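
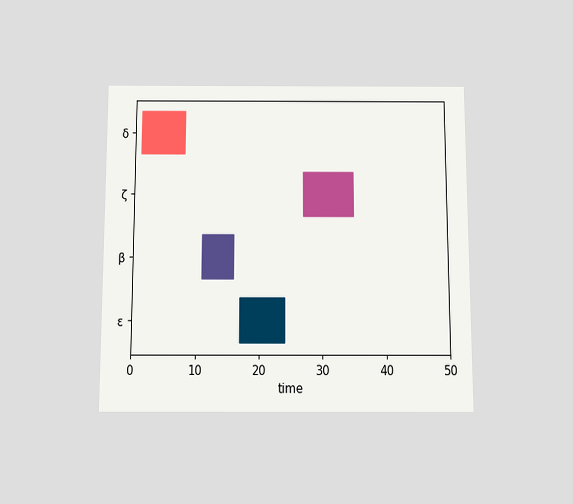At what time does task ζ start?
The chart is viewed slightly from below. The ζ bar begins at t=27.

27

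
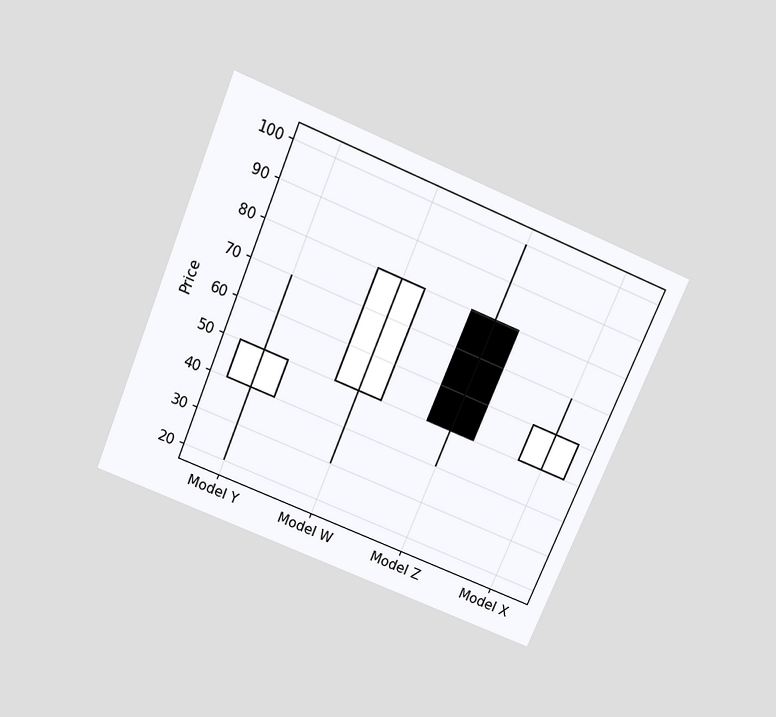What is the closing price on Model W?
80

The chart is tilted about 23° clockwise and viewed slightly from above. The Model W candle closes at 80.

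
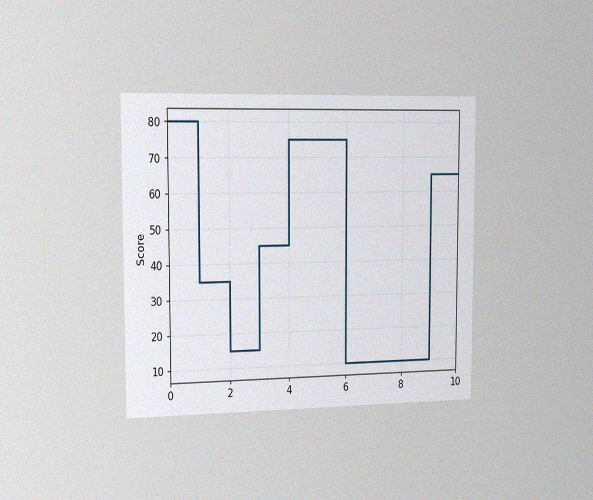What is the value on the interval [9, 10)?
65

The chart is viewed slightly from the left, with some photo noise. On [9, 10) the step sits at 65.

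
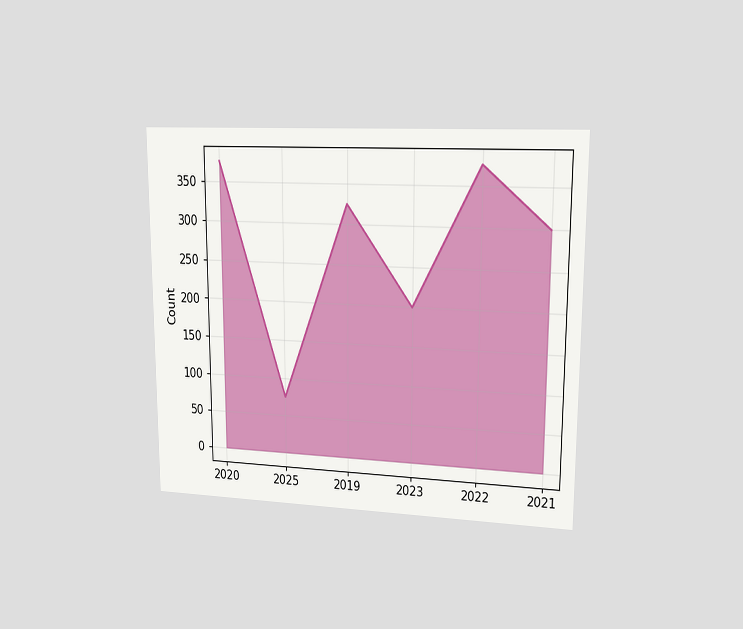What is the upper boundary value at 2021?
300

The chart is viewed at a slight angle. At 2021 the upper boundary is at 300.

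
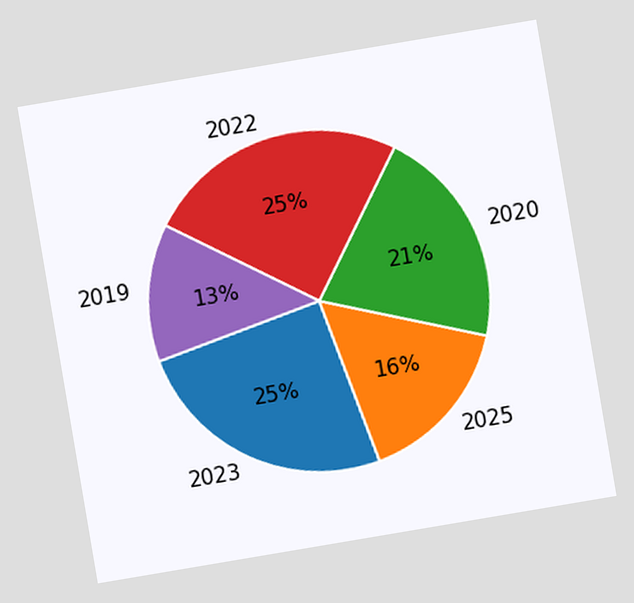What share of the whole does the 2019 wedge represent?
The chart is tilted about 10° counter-clockwise. The 2019 slice takes up 13% of the pie.

13%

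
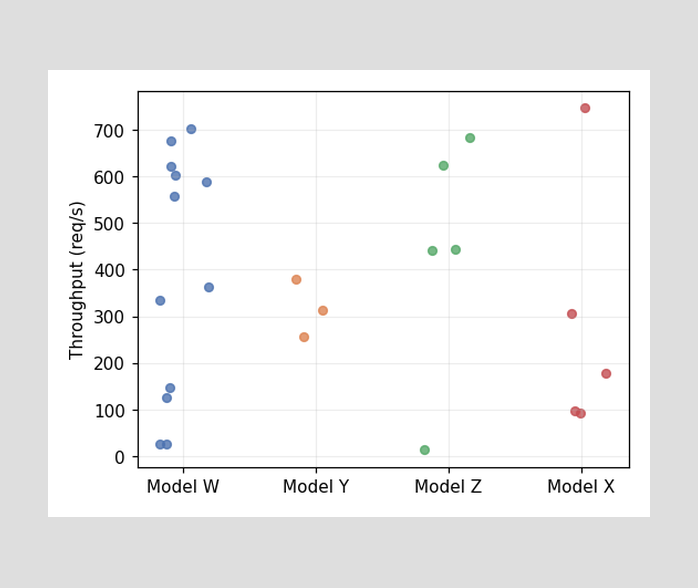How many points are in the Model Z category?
5

Counting the markers in the Model Z column gives 5.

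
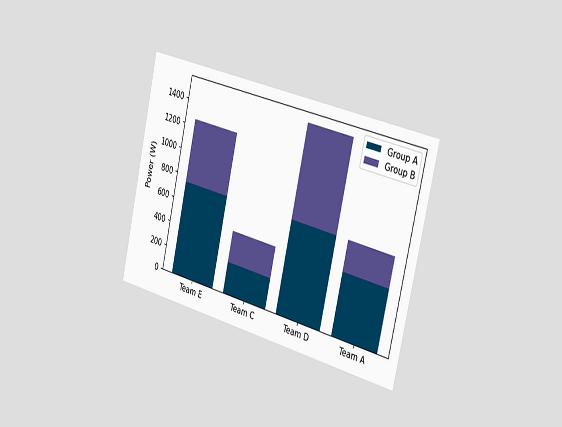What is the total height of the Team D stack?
1500W

The chart is tilted about 13° clockwise and viewed slightly from the right. The Team D stack's top reaches 1500W on the y-axis.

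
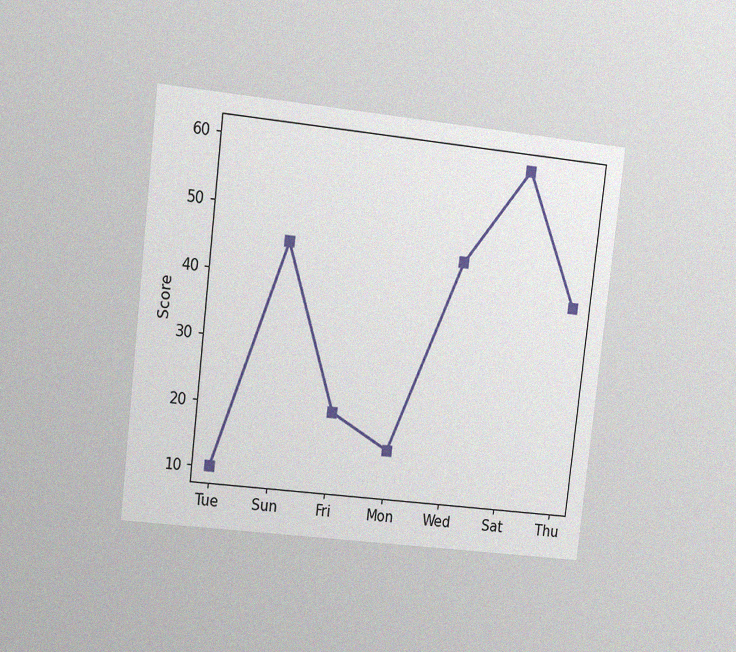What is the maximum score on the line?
60

The chart is tilted about 7° clockwise and viewed at a slight angle, with some photo noise. The highest point is at Sat, and reading across to the y-axis gives 60.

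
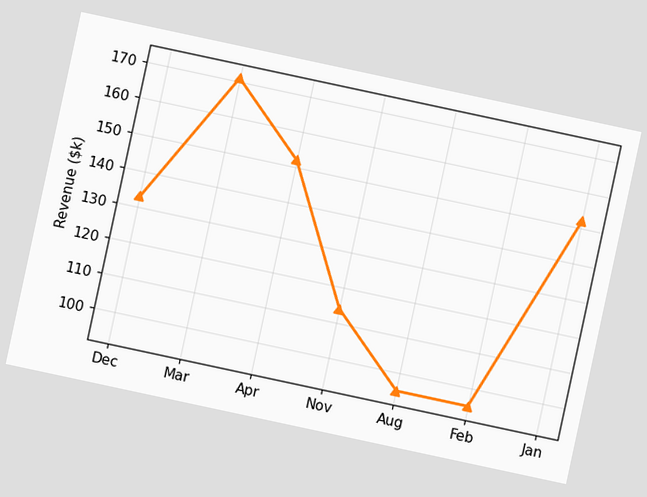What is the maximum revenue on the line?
The chart is tilted about 12° clockwise. The highest point is at Mar, and reading across to the y-axis gives $171k.

$171k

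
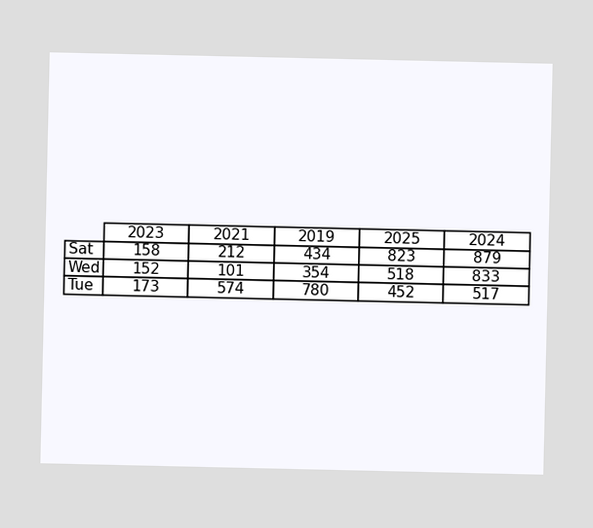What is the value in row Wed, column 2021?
101

The (Wed, 2021) cell reads 101.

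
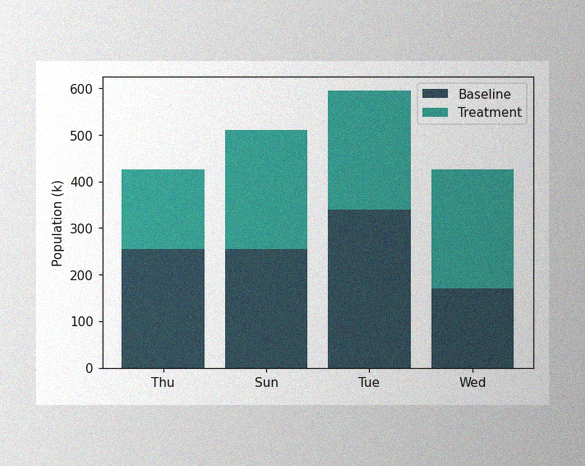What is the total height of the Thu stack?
425k

The image has some photo noise and uneven lighting. The Thu stack's top reaches 425k on the y-axis.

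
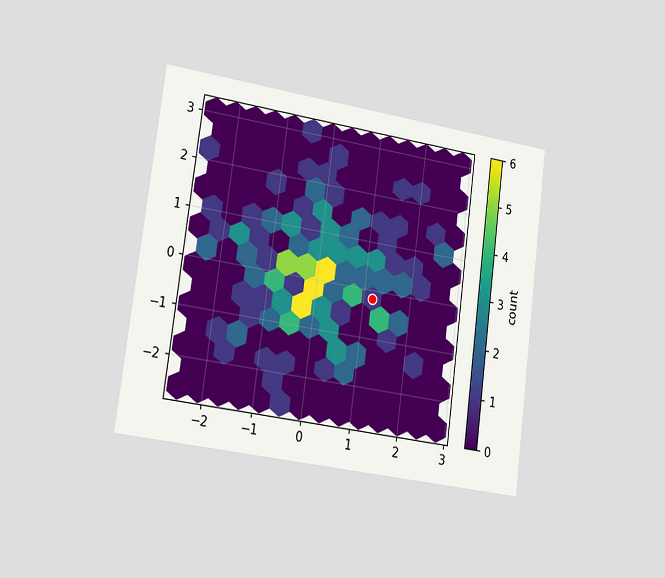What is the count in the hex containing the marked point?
1

The chart is tilted about 7° clockwise and viewed slightly from the left. The marked hex reads 1 on the colorbar.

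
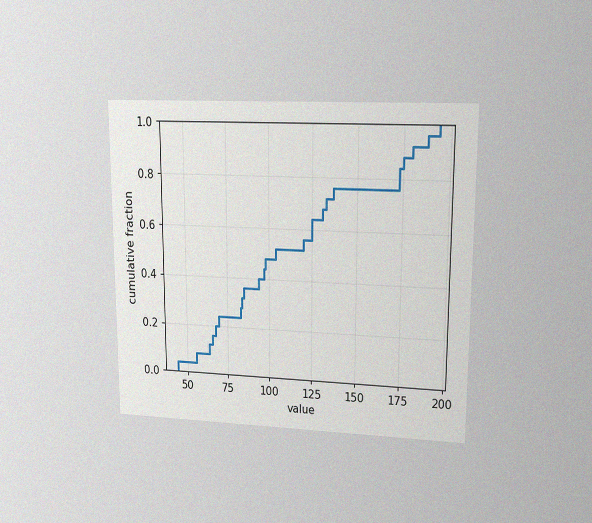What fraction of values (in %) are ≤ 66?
The chart is viewed at a slight angle, with some photo noise. At x=66 the ECDF step is at 16%.

16%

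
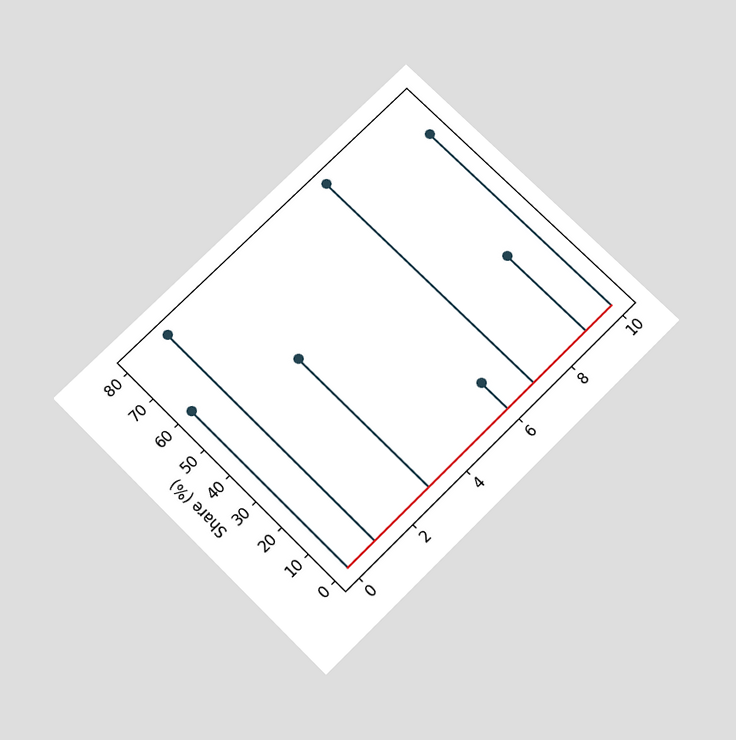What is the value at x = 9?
The chart is tilted about 45° counter-clockwise and viewed slightly from below. The stem at x=9 reaches 30%.

30%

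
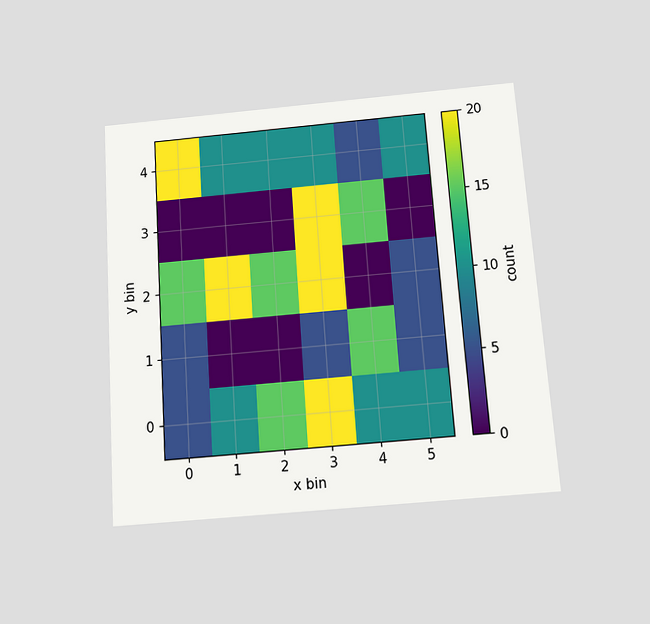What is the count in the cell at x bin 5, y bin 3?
0

The chart is tilted about 4° counter-clockwise and viewed slightly from below. Matching the cell (5, 3) against the colorbar gives 0.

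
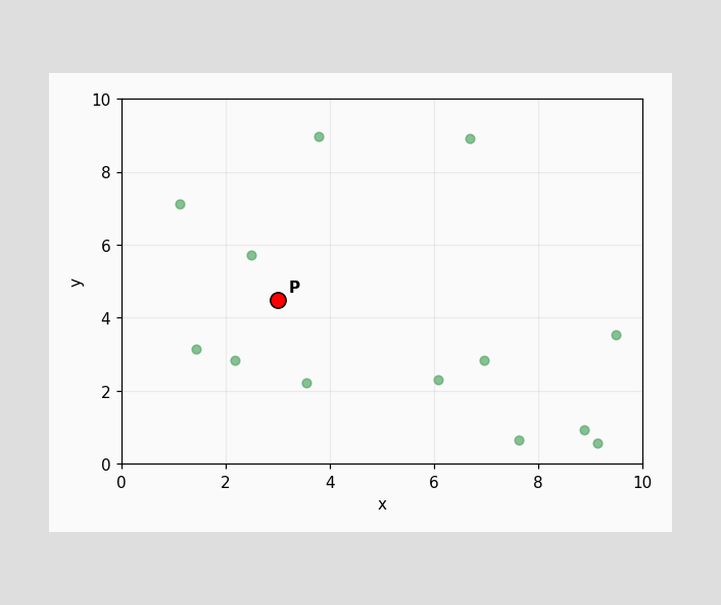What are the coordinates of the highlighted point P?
(3, 4.5)

Following the gridlines from P to each axis, P sits at (3, 4.5).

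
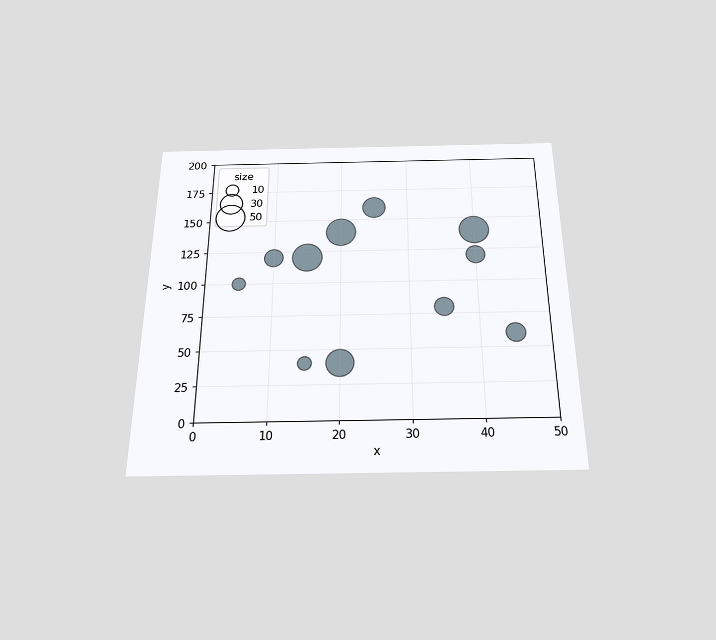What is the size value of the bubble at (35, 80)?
The chart is viewed slightly from below. Matching the bubble at (35, 80) against the size legend gives 20.

20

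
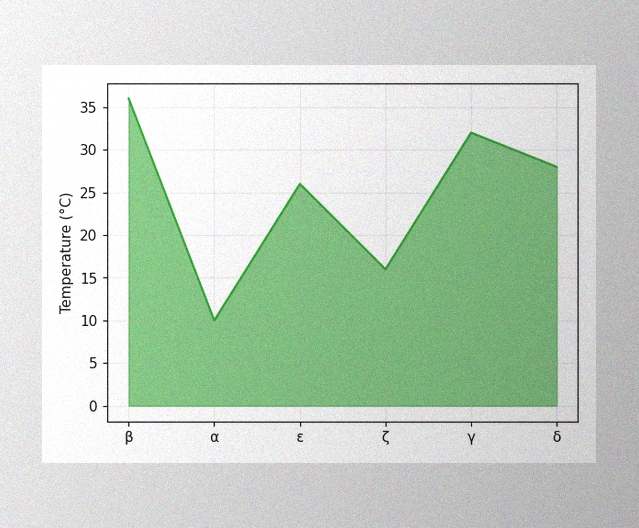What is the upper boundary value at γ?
The image has some photo noise and uneven lighting. At γ the upper boundary is at 32°C.

32°C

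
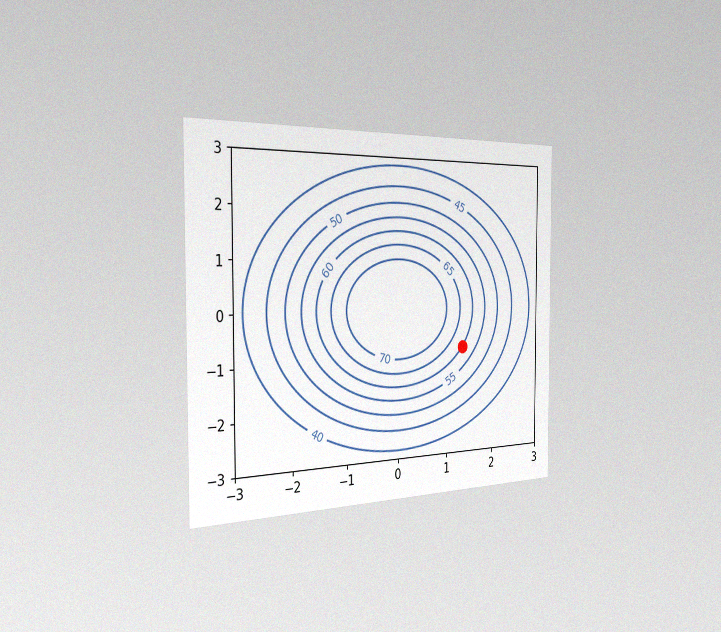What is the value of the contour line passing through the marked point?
The chart is viewed slightly from the left, with some photo noise. The marked point sits on the contour labelled 60.

60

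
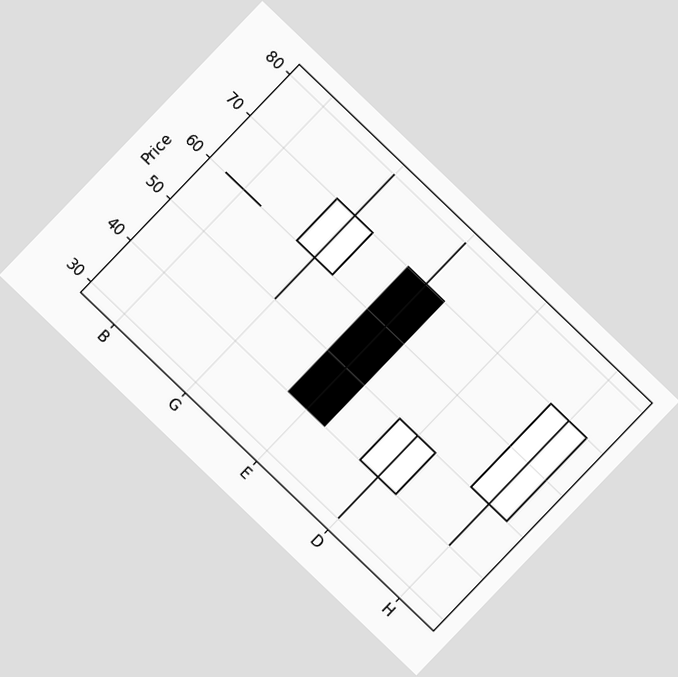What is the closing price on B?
The chart is tilted about 44° clockwise. The B candle closes at 60.

60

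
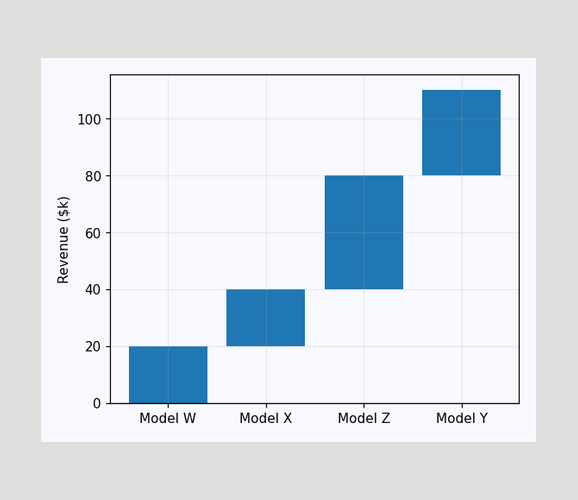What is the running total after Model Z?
$80k

After Model Z the running total reaches $80k.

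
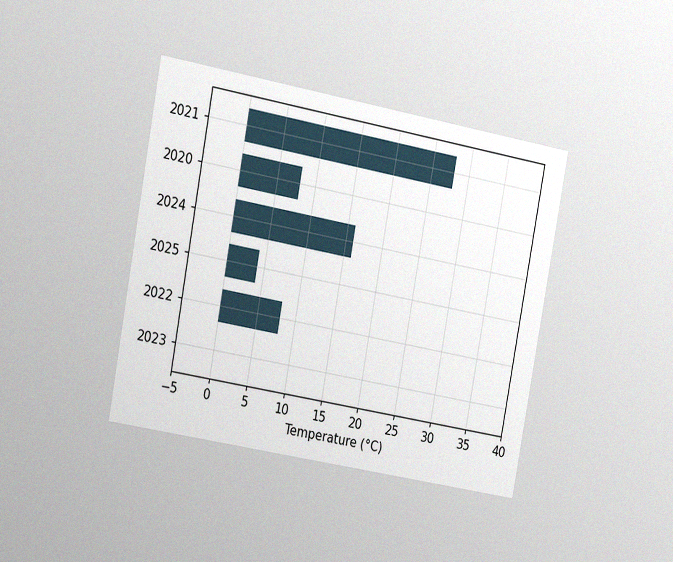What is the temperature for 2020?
8°C

The chart is tilted about 10° clockwise and viewed slightly from the left, with some photo noise. Reading along the chart's x-axis, the 2020 bar reaches 8°C.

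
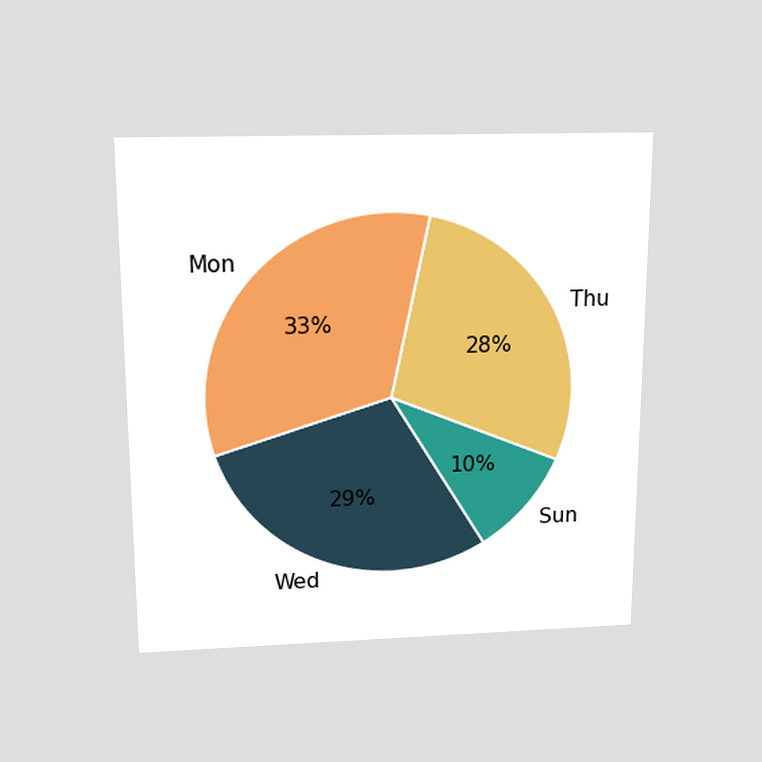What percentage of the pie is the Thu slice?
The chart is viewed slightly from above. The Thu slice takes up 28% of the pie.

28%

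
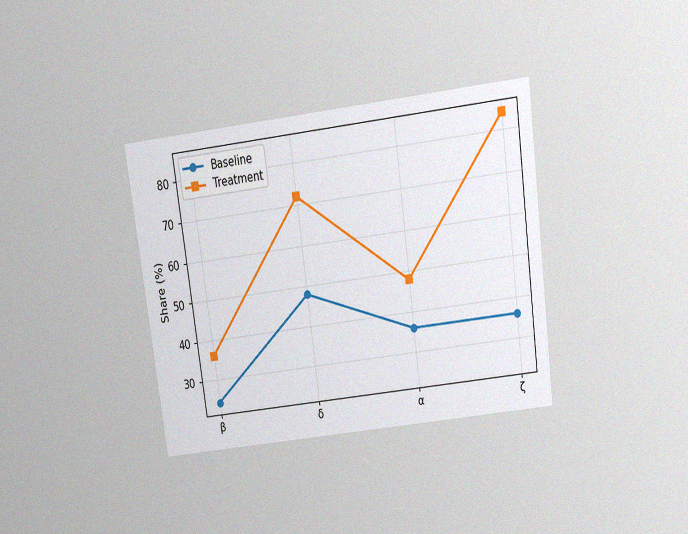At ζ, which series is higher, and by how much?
Treatment, by 48%

The chart is tilted about 8° counter-clockwise and viewed slightly from above, with some photo noise. At ζ, Treatment sits above the other line by 48%.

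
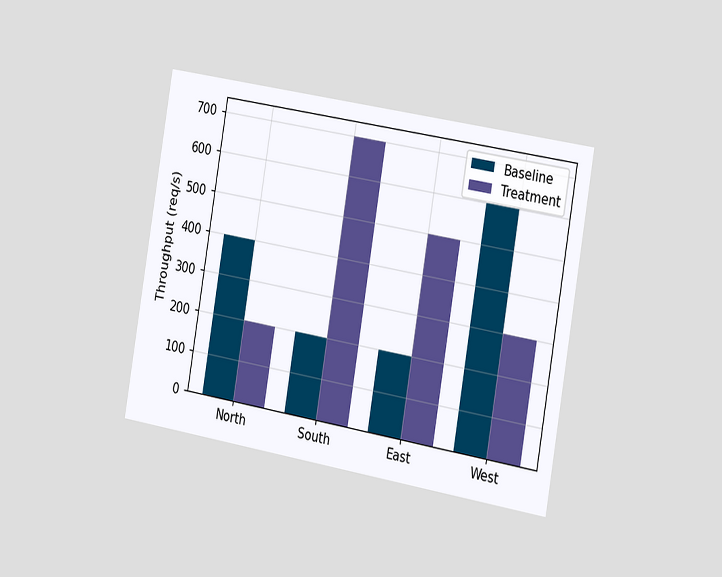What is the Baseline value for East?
200req/s

The chart is tilted about 10° clockwise and viewed slightly from the right. The Baseline bar at East reaches 200req/s on the y-axis.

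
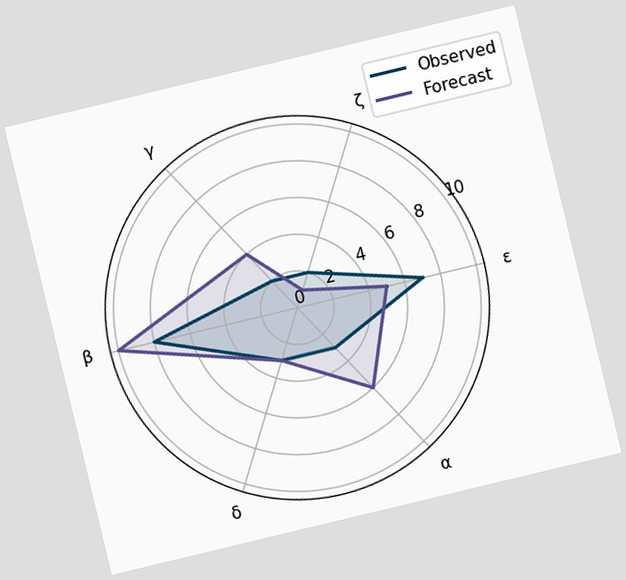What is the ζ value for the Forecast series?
The chart is tilted about 14° counter-clockwise. On the ζ axis, Forecast reaches 1.

1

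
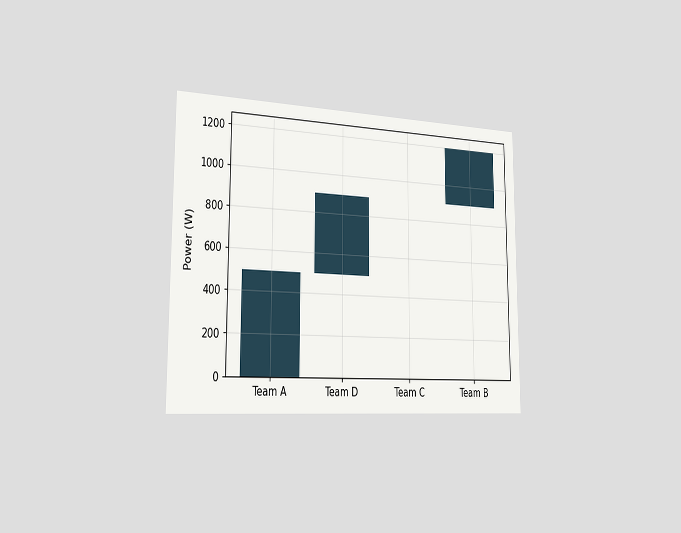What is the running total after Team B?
1200W

The chart is viewed slightly from the left. After Team B the running total reaches 1200W.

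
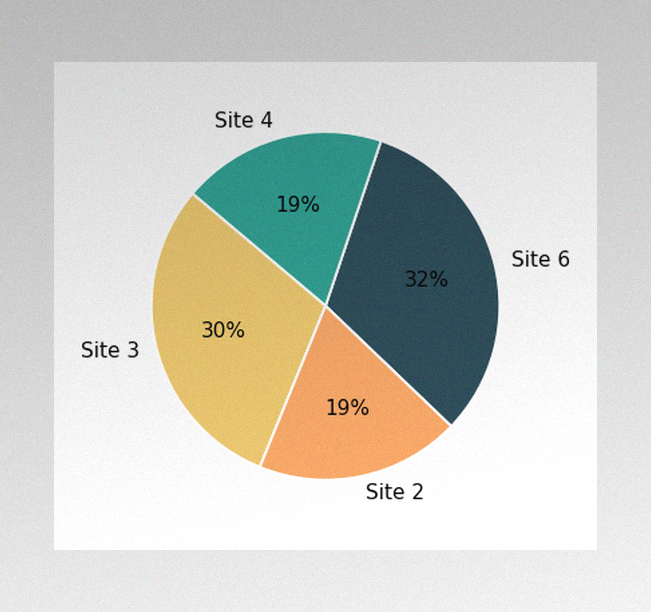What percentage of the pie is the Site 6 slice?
32%

The image has some photo noise and uneven lighting. The Site 6 slice takes up 32% of the pie.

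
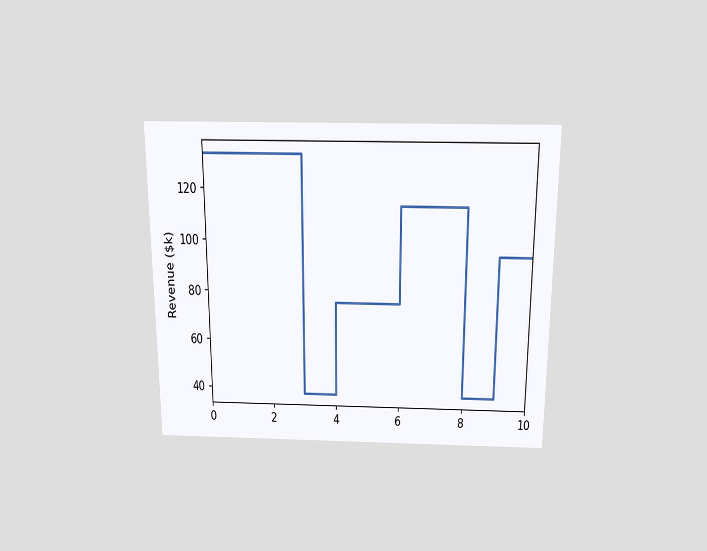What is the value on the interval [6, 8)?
The chart is viewed slightly from above. On [6, 8) the step sits at $114k.

$114k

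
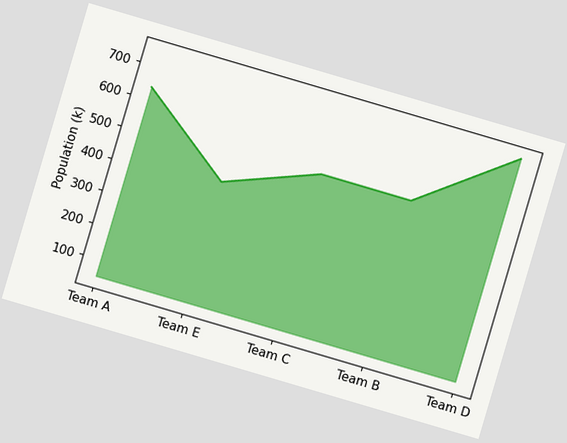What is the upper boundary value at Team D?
742k

The chart is tilted about 16° clockwise. At Team D the upper boundary is at 742k.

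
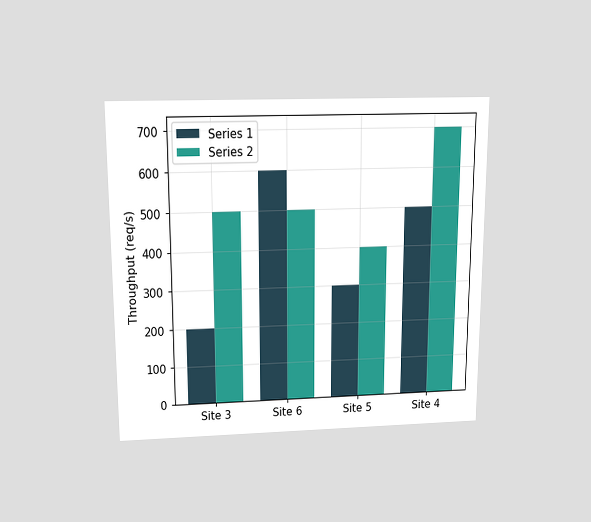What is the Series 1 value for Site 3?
The chart is viewed slightly from above. The Series 1 bar at Site 3 reaches 200req/s on the y-axis.

200req/s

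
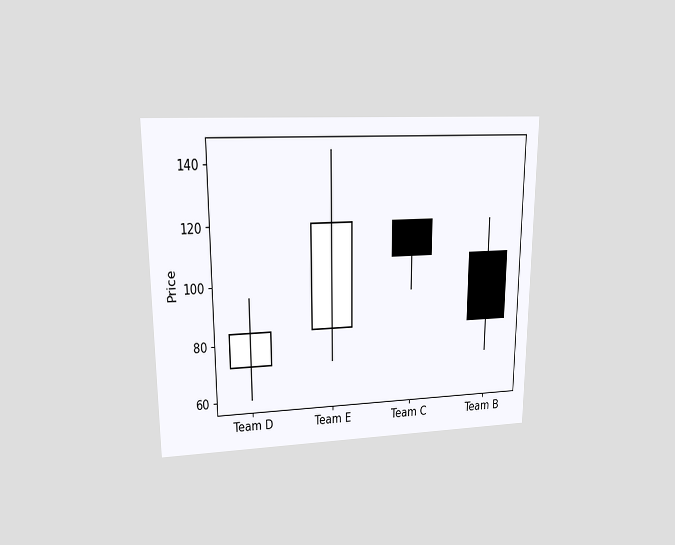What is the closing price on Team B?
The chart is viewed at a slight angle. The Team B candle closes at 84.

84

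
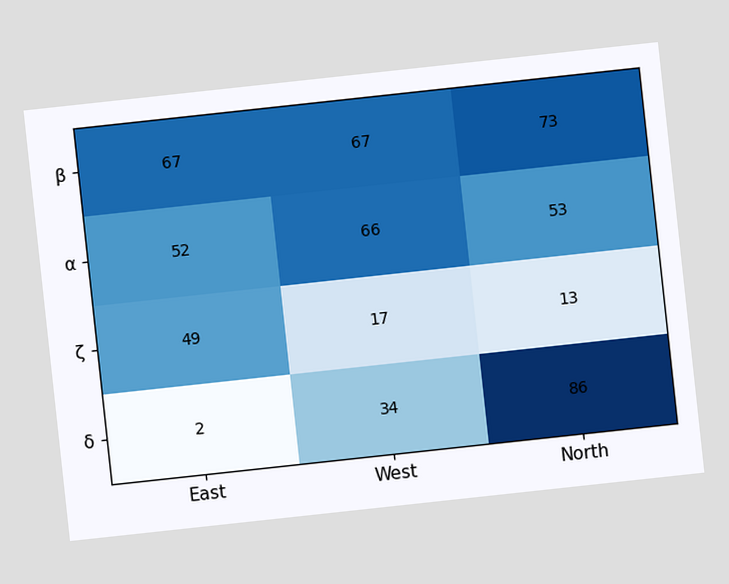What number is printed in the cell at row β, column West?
67

The chart is tilted about 6° counter-clockwise. The (β, West) cell reads 67.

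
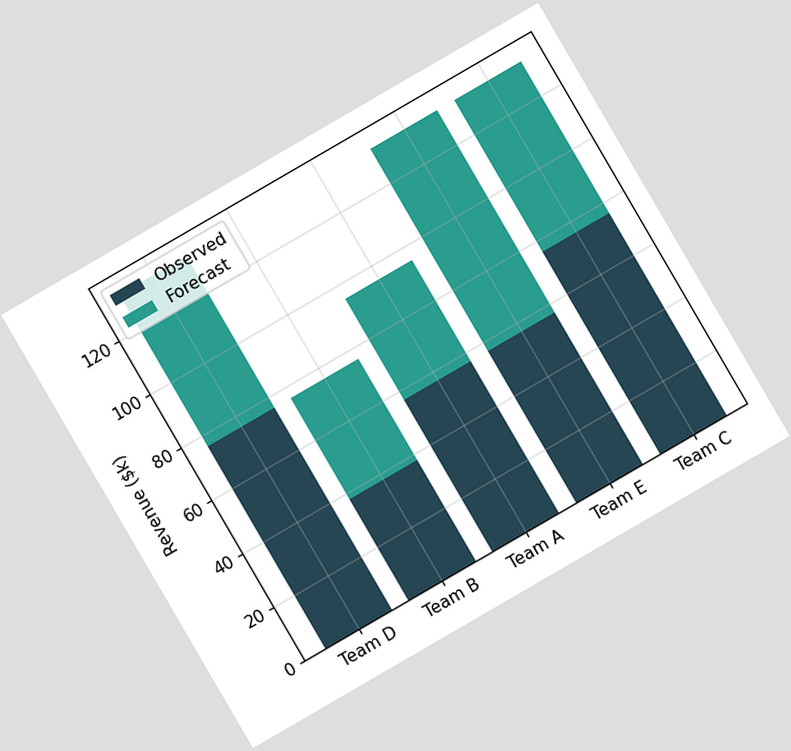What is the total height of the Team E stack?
The chart is tilted about 30° counter-clockwise. The Team E stack's top reaches $133k on the y-axis.

$133k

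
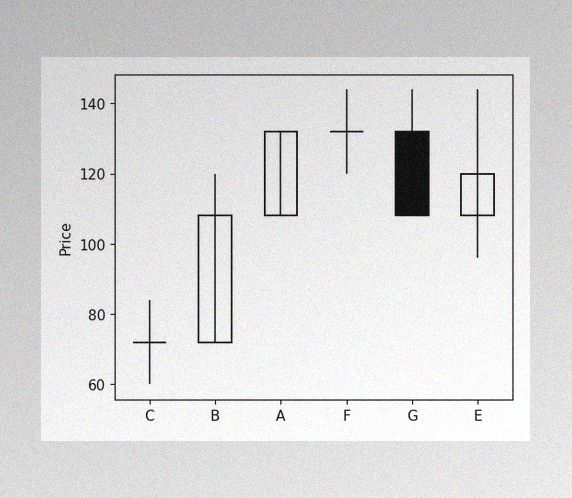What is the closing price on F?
The image has some photo noise and uneven lighting. The F candle closes at 132.

132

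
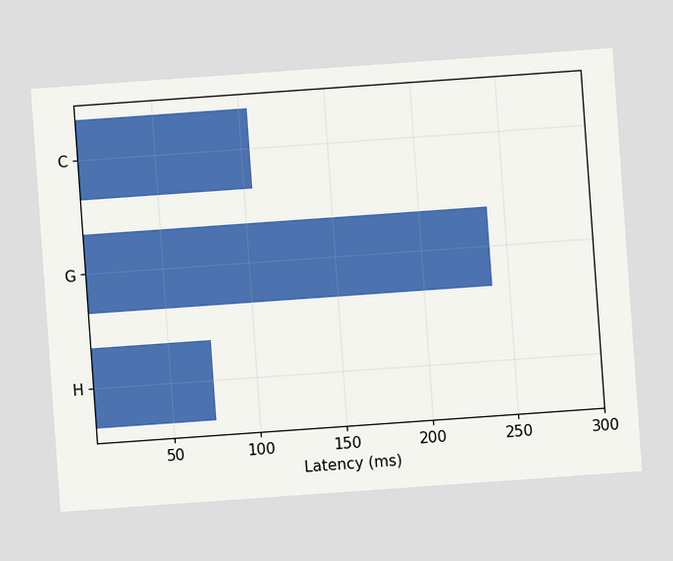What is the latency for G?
The chart is tilted about 4° counter-clockwise. Reading along the chart's x-axis, the G bar reaches 240ms.

240ms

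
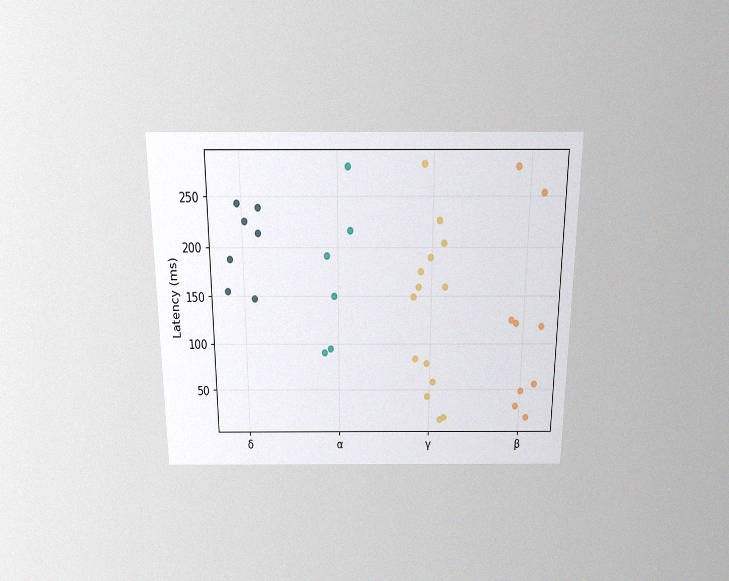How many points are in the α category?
The chart is viewed slightly from above, with some photo noise. Counting the markers in the α column gives 6.

6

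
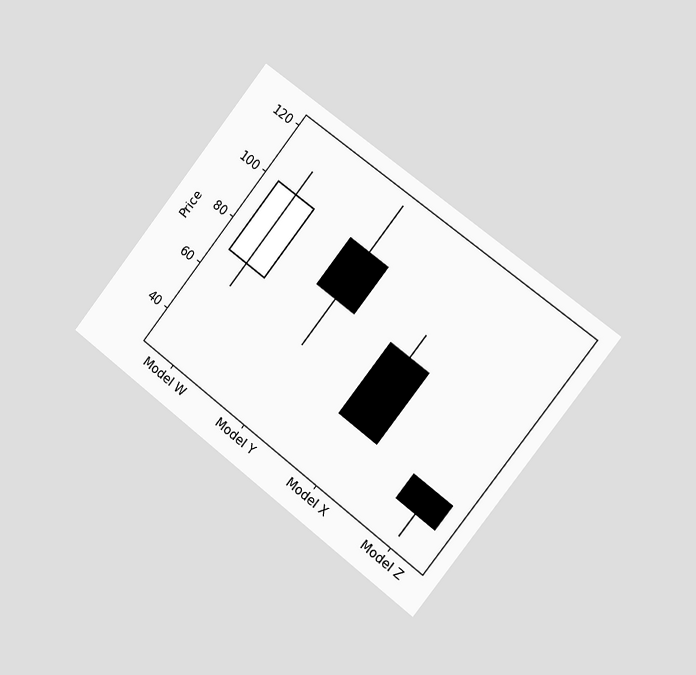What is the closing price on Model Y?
The chart is tilted about 38° clockwise and viewed slightly from the right. The Model Y candle closes at 80.

80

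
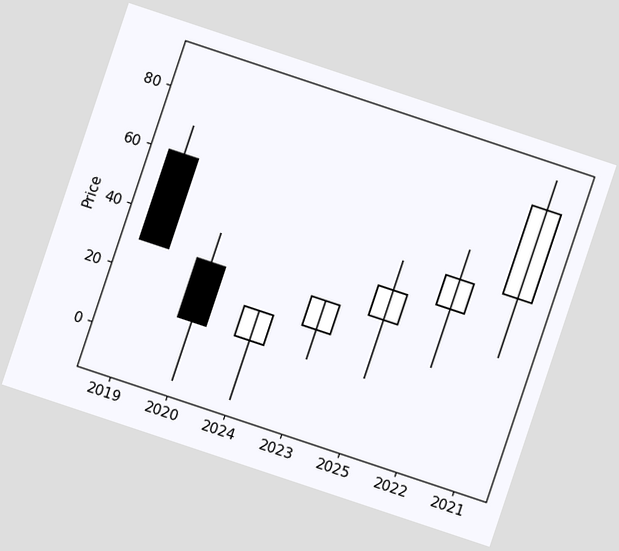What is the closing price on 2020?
The chart is tilted about 18° clockwise. The 2020 candle closes at 10.

10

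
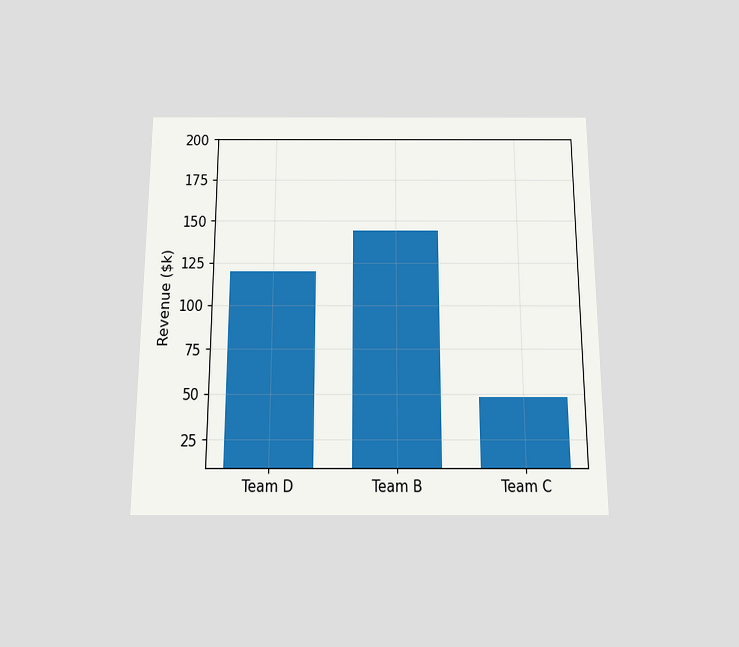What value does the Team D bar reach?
$120k

The chart is viewed slightly from below. Reading along the chart's y-axis, the Team D bar reaches $120k.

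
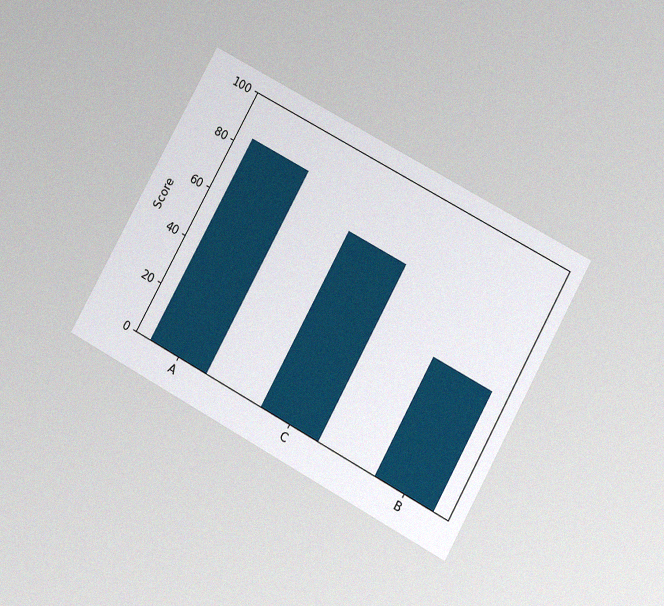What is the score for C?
The chart is tilted about 29° clockwise and viewed at a slight angle, with some photo noise. Reading along the chart's y-axis, the C bar reaches 72.

72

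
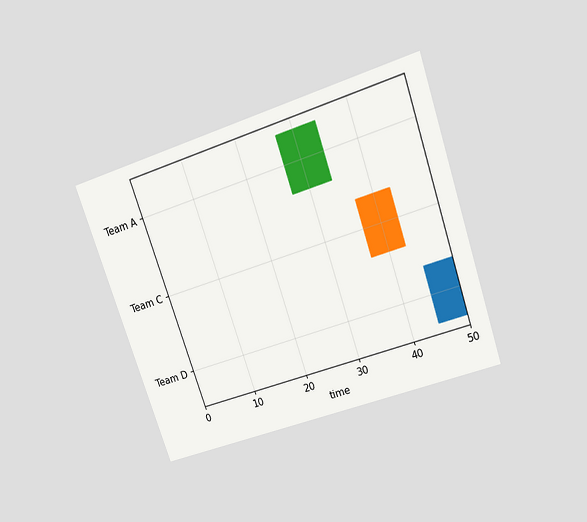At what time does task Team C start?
The chart is tilted about 19° counter-clockwise and viewed slightly from above. The Team C bar begins at t=37.

37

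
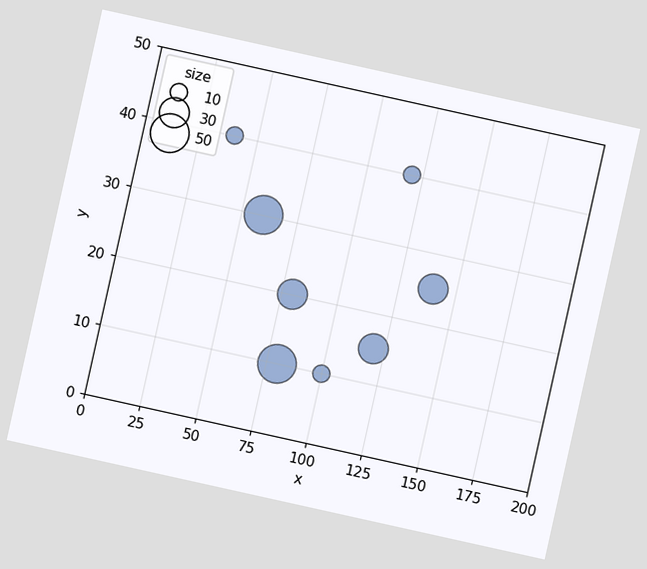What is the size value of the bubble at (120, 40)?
10

The chart is tilted about 13° clockwise. Matching the bubble at (120, 40) against the size legend gives 10.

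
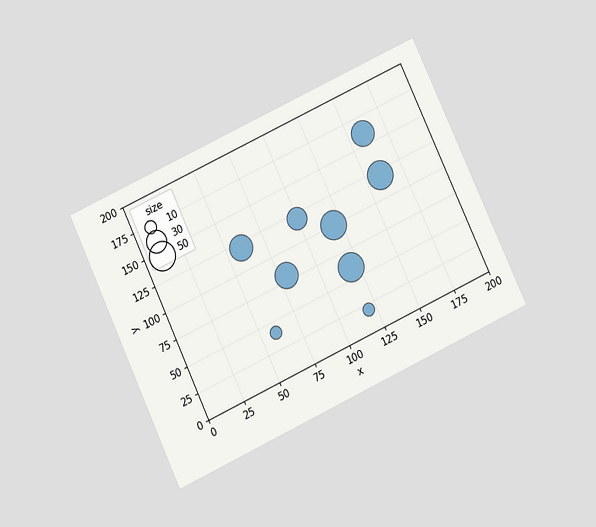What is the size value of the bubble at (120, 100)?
50

The chart is tilted about 25° counter-clockwise and viewed slightly from below. Matching the bubble at (120, 100) against the size legend gives 50.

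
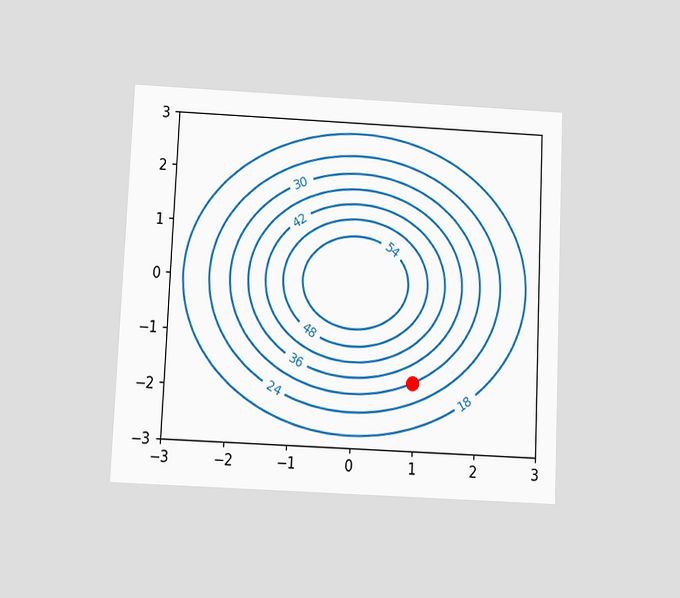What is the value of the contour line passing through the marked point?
The chart is tilted about 3° clockwise and viewed slightly from below. The marked point sits on the contour labelled 30.

30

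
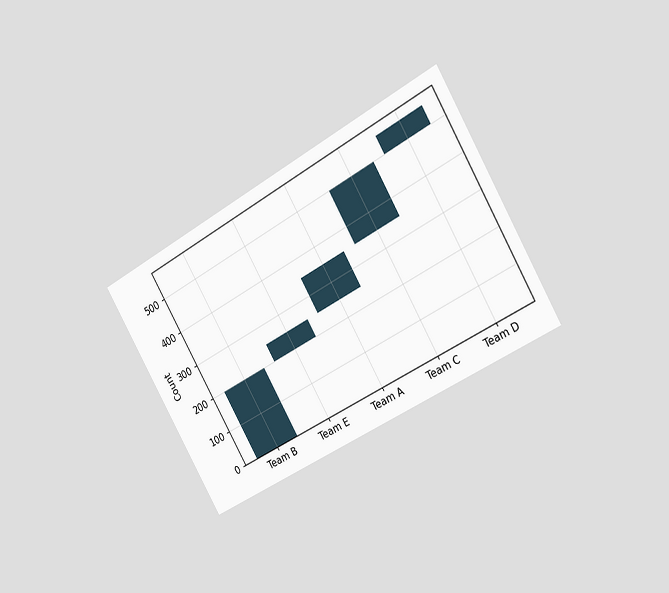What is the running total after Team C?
The chart is tilted about 30° counter-clockwise and viewed slightly from the right. After Team C the running total reaches 500.

500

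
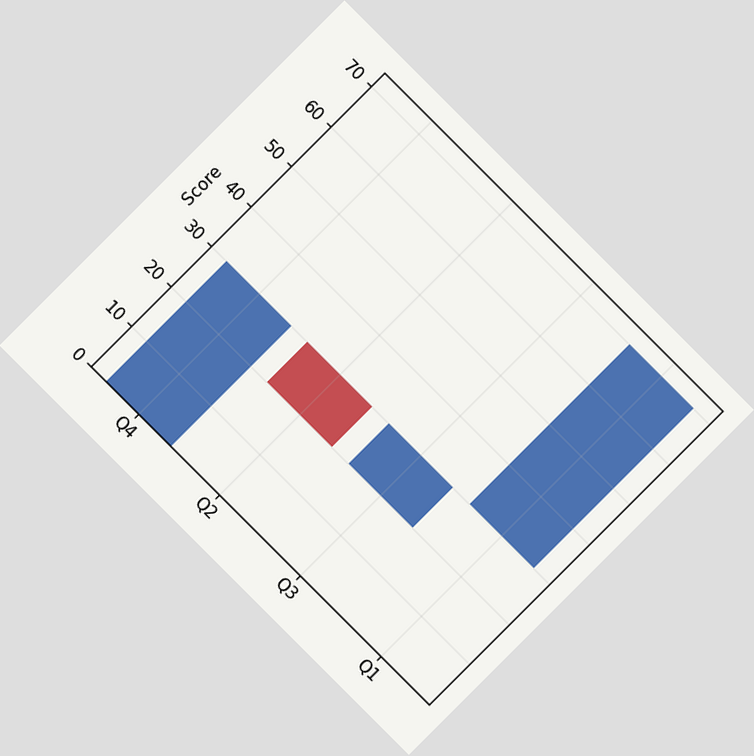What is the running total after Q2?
The chart is tilted about 45° clockwise. After Q2 the running total reaches 20.

20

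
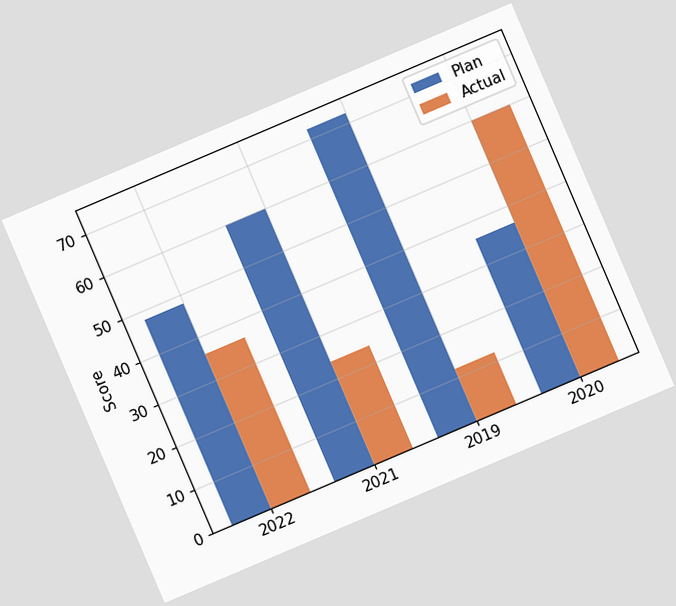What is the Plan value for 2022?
The chart is tilted about 23° counter-clockwise. The Plan bar at 2022 reaches 48 on the y-axis.

48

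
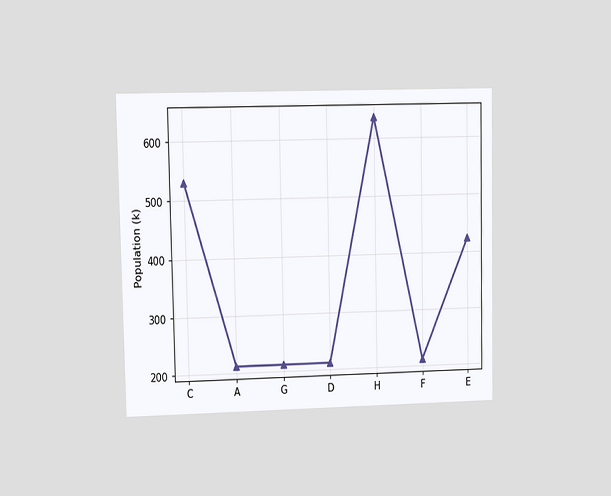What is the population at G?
212k

The chart is viewed at a slight angle. At G, the line is at 212k.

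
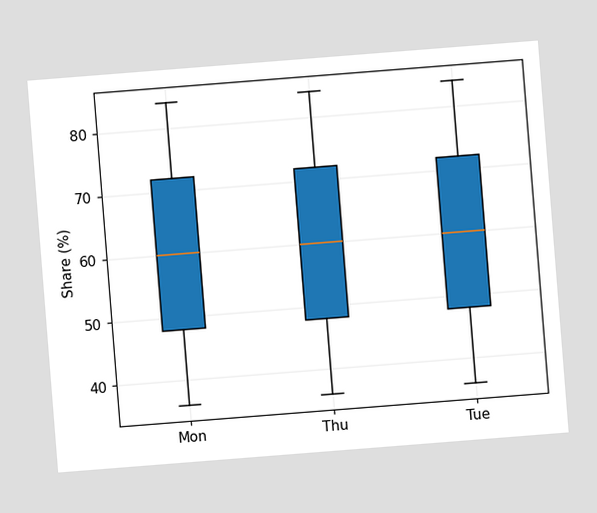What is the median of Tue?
60%

The chart is tilted about 5° counter-clockwise. The median line in the Tue box sits at 60%.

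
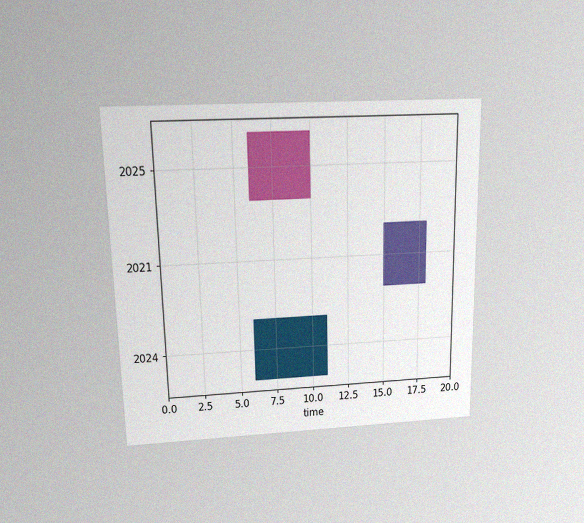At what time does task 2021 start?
15

The chart is viewed slightly from above, with some photo noise. The 2021 bar begins at t=15.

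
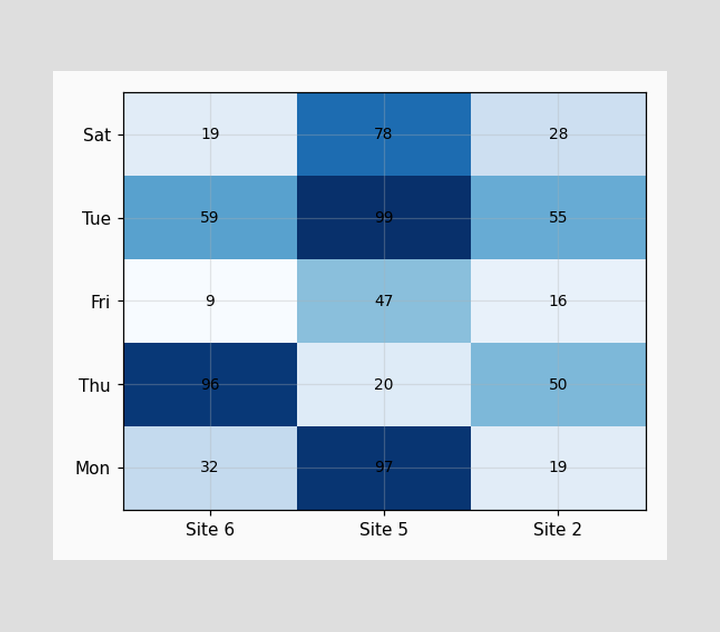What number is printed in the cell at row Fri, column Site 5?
The (Fri, Site 5) cell reads 47.

47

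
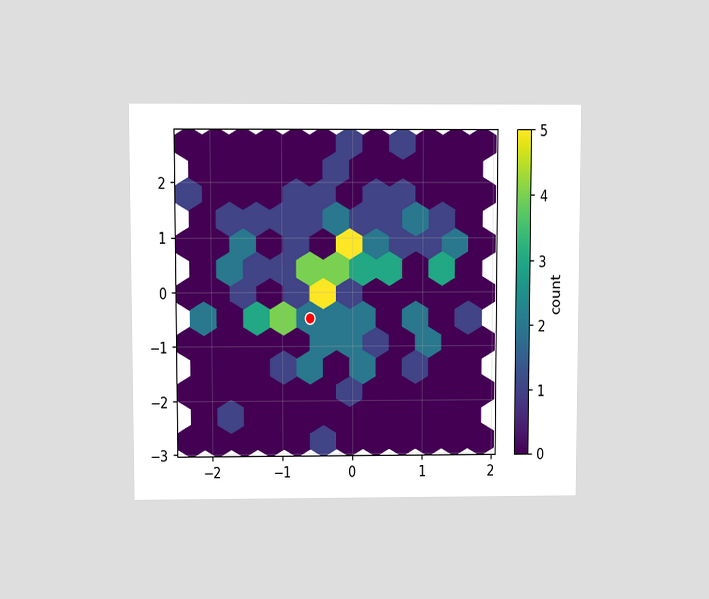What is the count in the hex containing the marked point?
The chart is viewed slightly from above. The marked hex reads 2 on the colorbar.

2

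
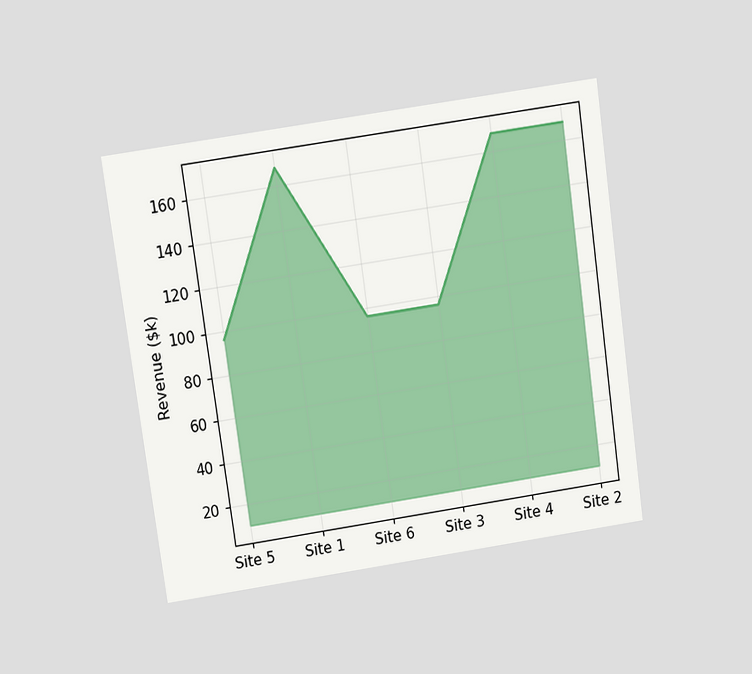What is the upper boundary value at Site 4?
The chart is tilted about 8° counter-clockwise and viewed slightly from above. At Site 4 the upper boundary is at $168k.

$168k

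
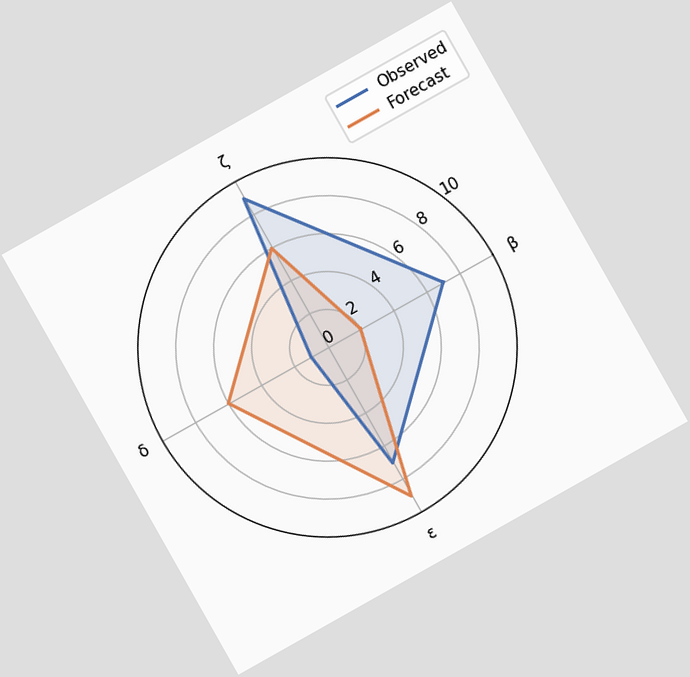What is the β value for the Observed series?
7

The chart is tilted about 29° counter-clockwise. On the β axis, Observed reaches 7.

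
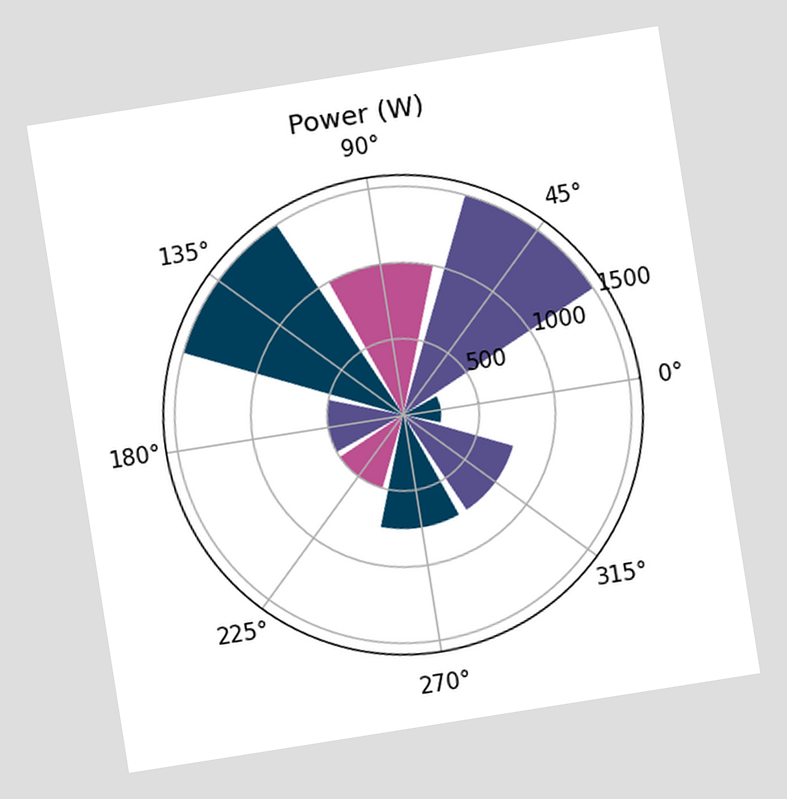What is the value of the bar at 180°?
500W

The chart is tilted about 9° counter-clockwise. The bar at 180° reaches 500W on the radial axis.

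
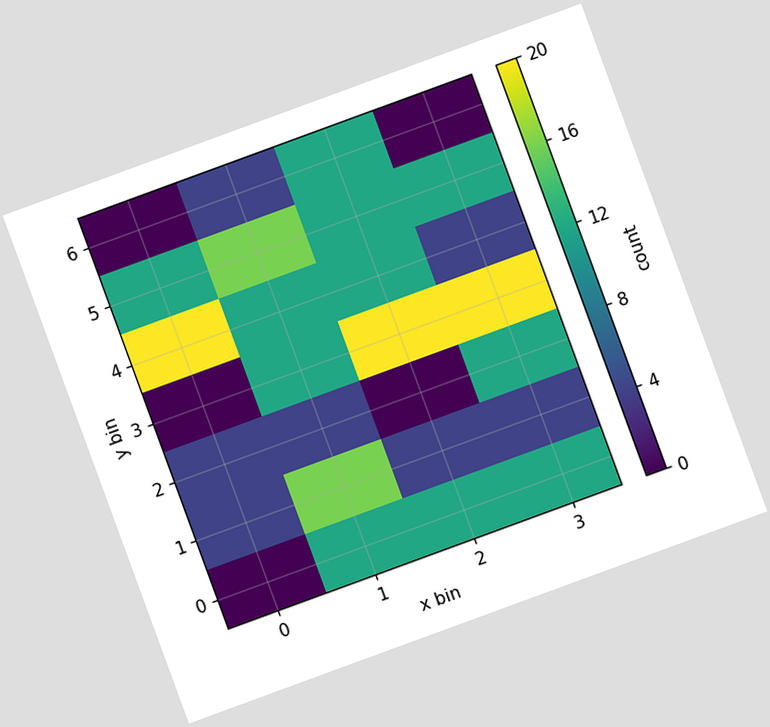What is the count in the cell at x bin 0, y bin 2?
4

The chart is tilted about 20° counter-clockwise. Matching the cell (0, 2) against the colorbar gives 4.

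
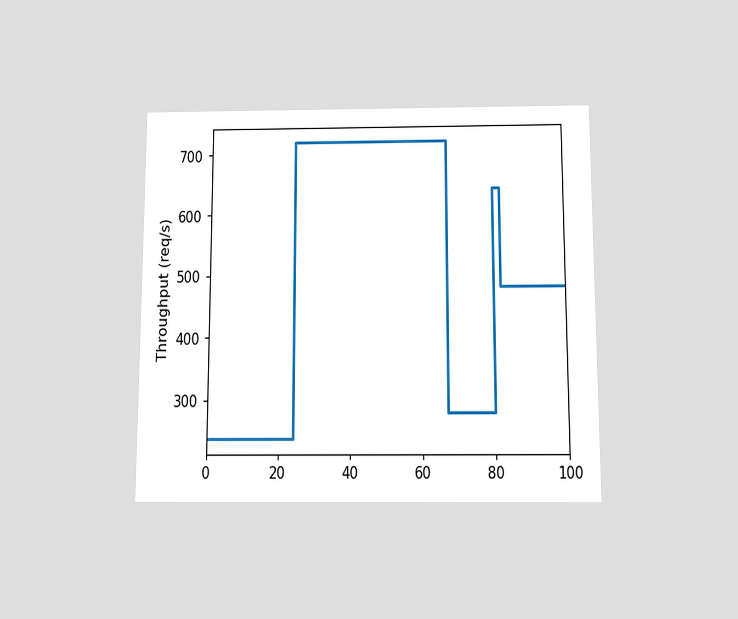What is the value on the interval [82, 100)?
The chart is viewed slightly from below. On [82, 100) the step sits at 480req/s.

480req/s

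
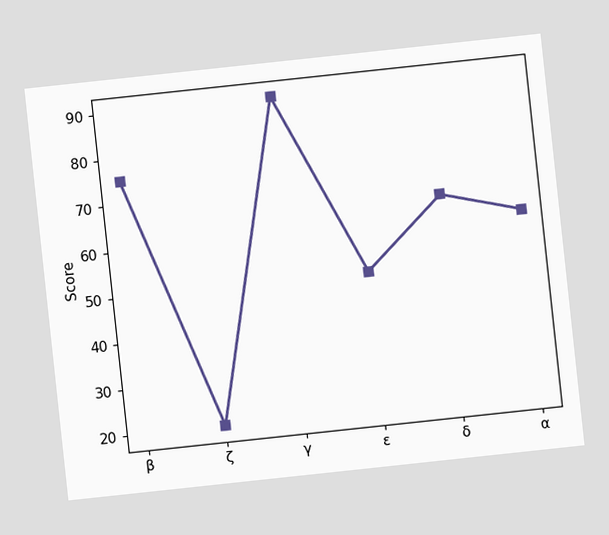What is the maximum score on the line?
90

The chart is tilted about 6° counter-clockwise. The highest point is at γ, and reading across to the y-axis gives 90.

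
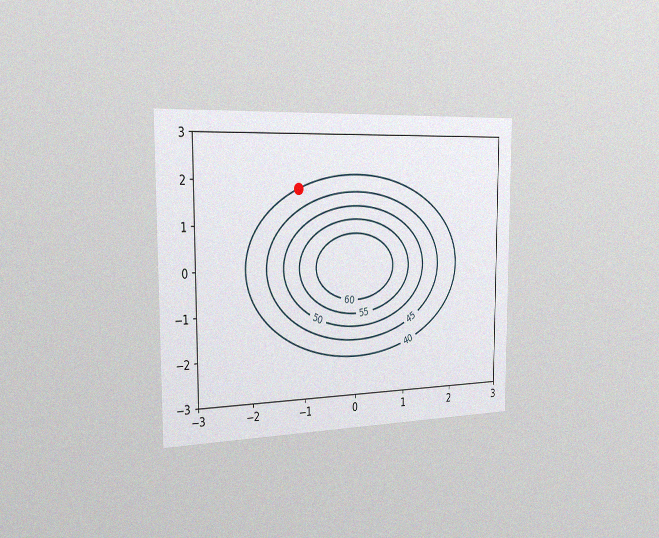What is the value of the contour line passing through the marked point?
The chart is viewed slightly from the left, with some photo noise. The marked point sits on the contour labelled 40.

40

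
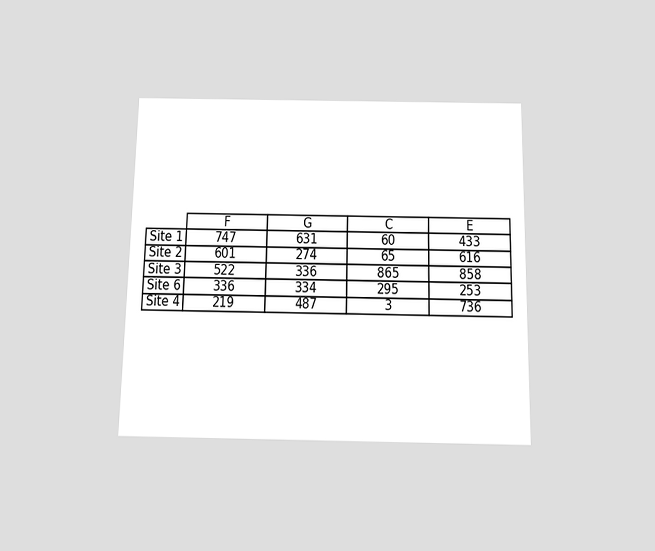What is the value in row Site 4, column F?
219

The chart is viewed slightly from below. The (Site 4, F) cell reads 219.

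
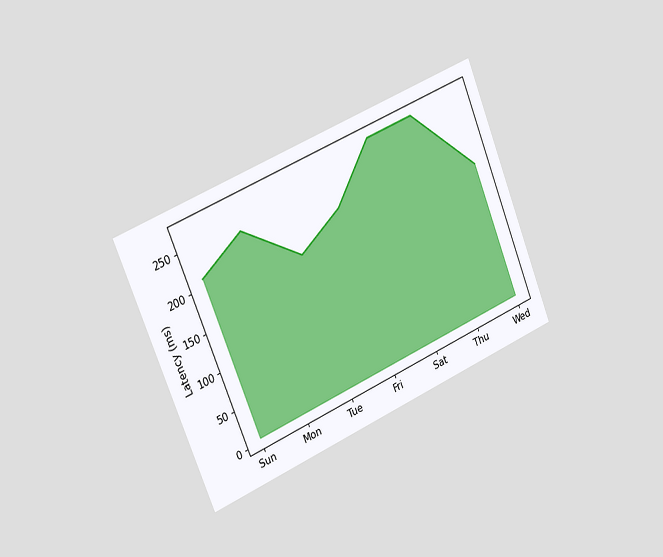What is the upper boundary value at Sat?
270ms

The chart is tilted about 22° counter-clockwise and viewed slightly from the left. At Sat the upper boundary is at 270ms.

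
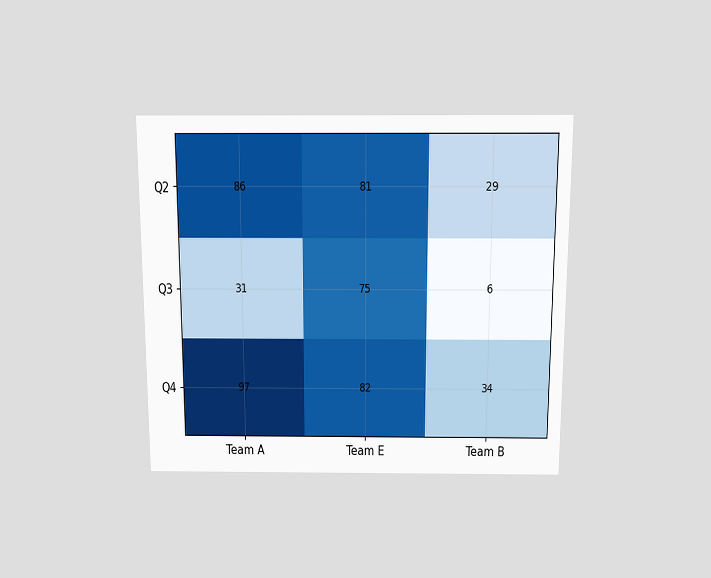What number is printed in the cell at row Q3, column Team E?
75

The chart is viewed slightly from above. The (Q3, Team E) cell reads 75.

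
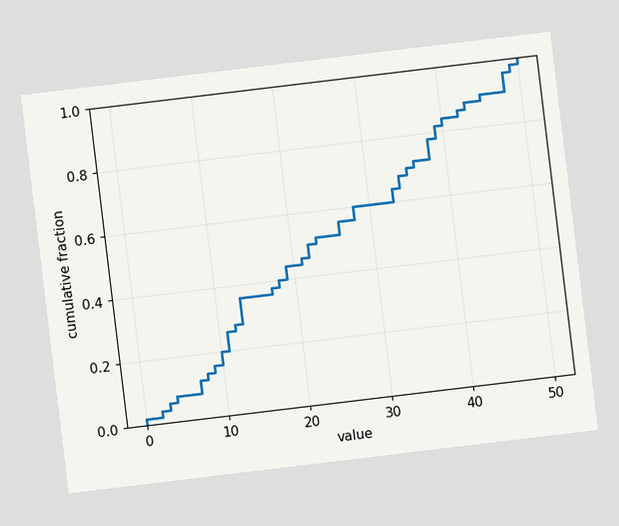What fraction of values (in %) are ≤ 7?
12%

The chart is tilted about 7° counter-clockwise. At x=7 the ECDF step is at 12%.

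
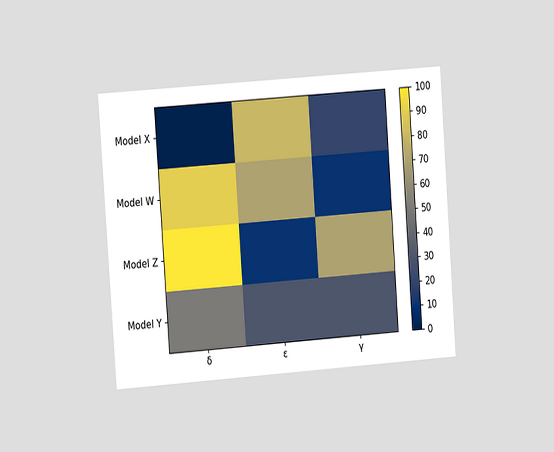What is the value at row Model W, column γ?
10

The chart is tilted about 4° counter-clockwise and viewed at a slight angle. Matching cell (Model W, γ) against the colorbar gives 10.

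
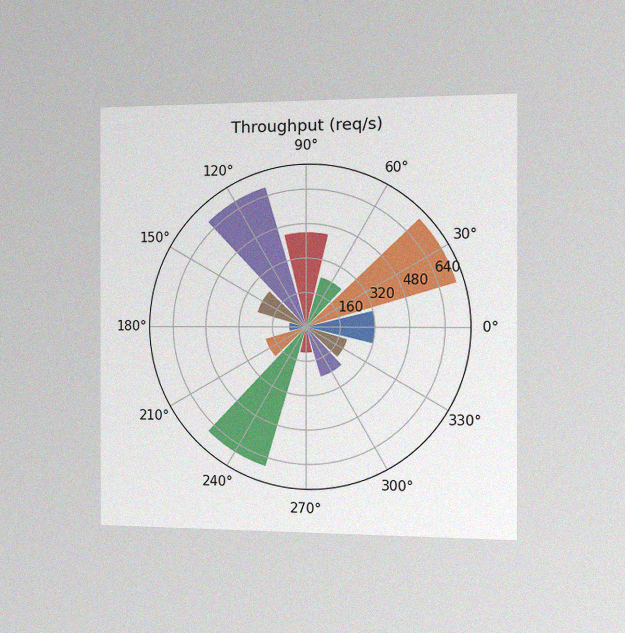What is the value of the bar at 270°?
The chart is viewed slightly from the right, with some photo noise. The bar at 270° reaches 120req/s on the radial axis.

120req/s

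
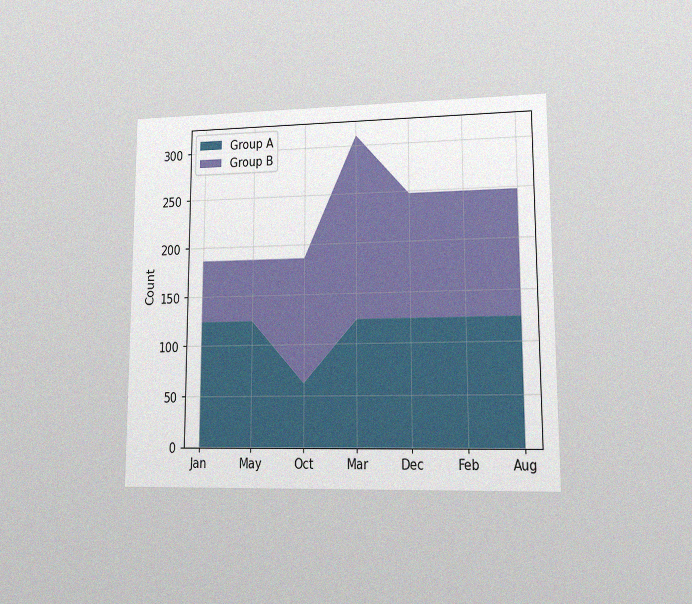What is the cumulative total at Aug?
The chart is viewed at a slight angle, with some photo noise. The stacked total at Aug reaches 248.

248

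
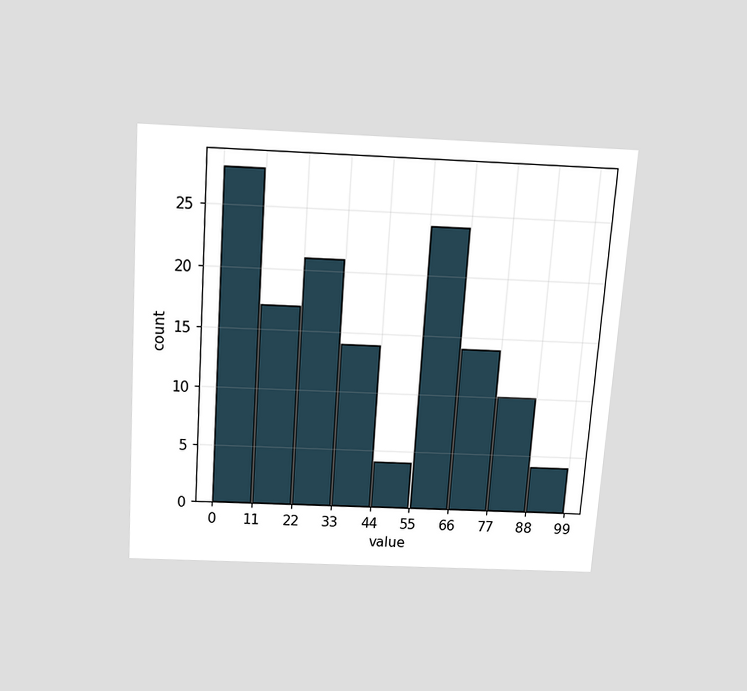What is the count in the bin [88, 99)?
The chart is tilted about 4° clockwise and viewed slightly from above. The [88, 99) bin has height 4.

4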